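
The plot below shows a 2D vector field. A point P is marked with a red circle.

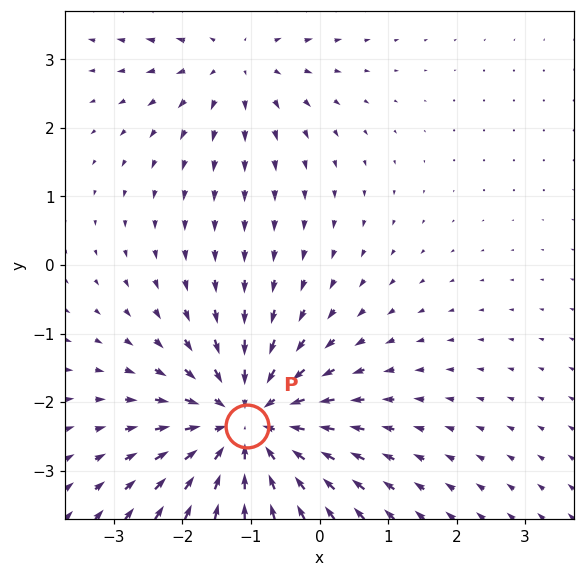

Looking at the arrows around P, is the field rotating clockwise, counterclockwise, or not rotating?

Near P at (-1.1, -2.4) the arrows show no circulation. The curl there is ≈0.

not rotating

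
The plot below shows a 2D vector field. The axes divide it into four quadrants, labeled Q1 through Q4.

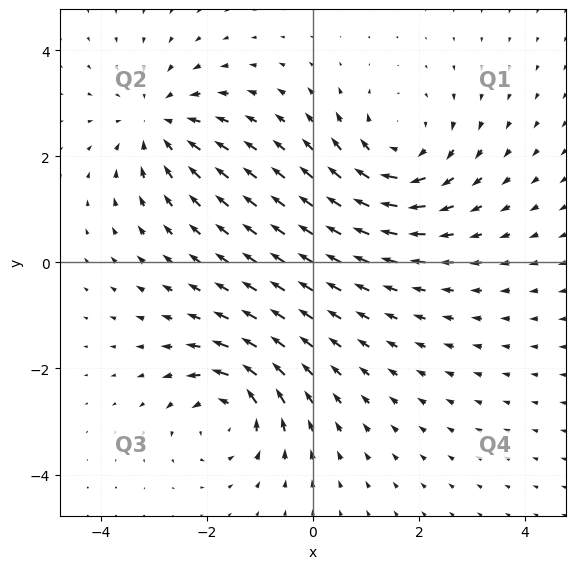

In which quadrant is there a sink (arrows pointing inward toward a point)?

Q2

The sink sits at approximately (-2.9, 2.6), which lies in quadrant Q2. The divergence there is about -4, negative as expected for a sink.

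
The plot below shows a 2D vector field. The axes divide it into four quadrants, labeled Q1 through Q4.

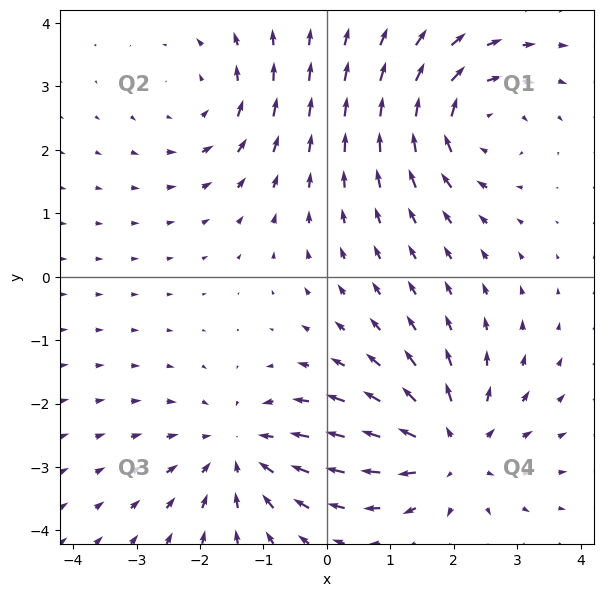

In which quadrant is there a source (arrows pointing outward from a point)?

Q4

The source sits at approximately (2.0, -2.7), which lies in quadrant Q4. The divergence there is about +5, positive as expected for a source.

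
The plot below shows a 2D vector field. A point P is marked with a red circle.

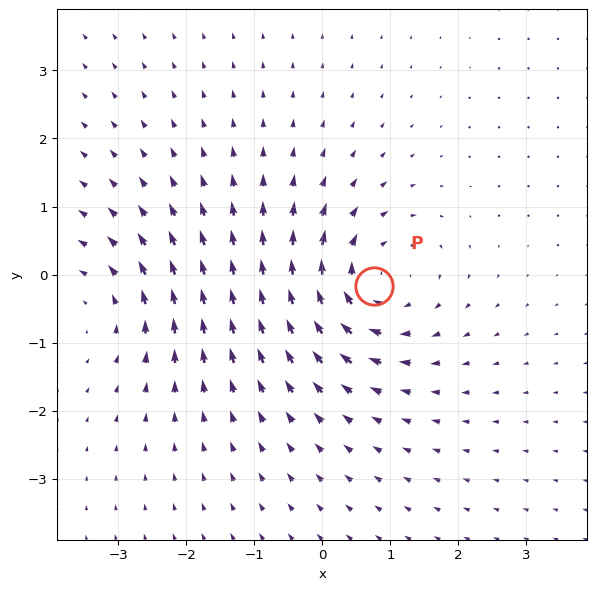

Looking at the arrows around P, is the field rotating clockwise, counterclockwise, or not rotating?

Near P at (0.8, -0.2) the arrows circulate clockwise. The curl (z-component) there is about -5; negative curl means clockwise rotation.

clockwise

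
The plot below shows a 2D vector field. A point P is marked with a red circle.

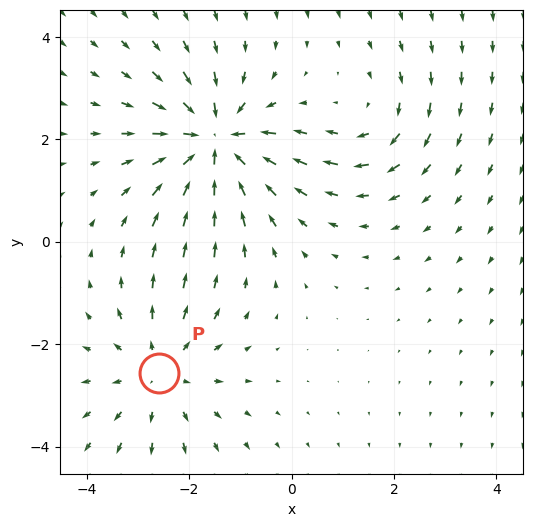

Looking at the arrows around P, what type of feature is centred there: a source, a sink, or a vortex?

At P (-2.6, -2.6) the arrows spread outward. Divergence about +3, curl ≈0 — positive divergence with near-zero curl is a source.

source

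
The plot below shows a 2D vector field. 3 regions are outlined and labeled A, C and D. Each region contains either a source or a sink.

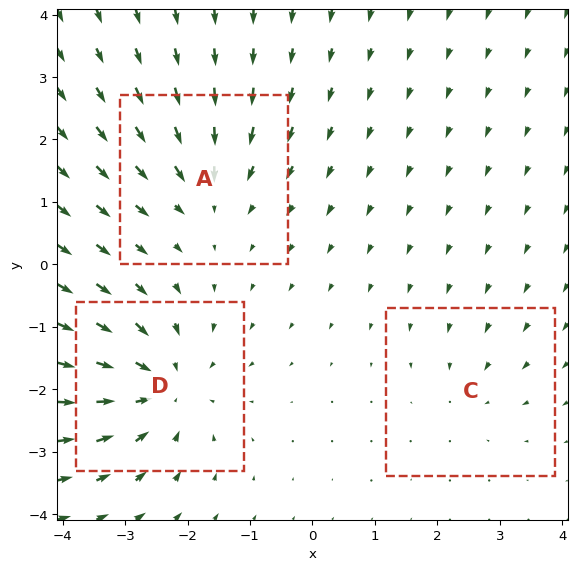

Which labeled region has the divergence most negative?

Divergence at each region's feature centre — A: about -3, C: about -2, D: about -5. Region D is most negative.

D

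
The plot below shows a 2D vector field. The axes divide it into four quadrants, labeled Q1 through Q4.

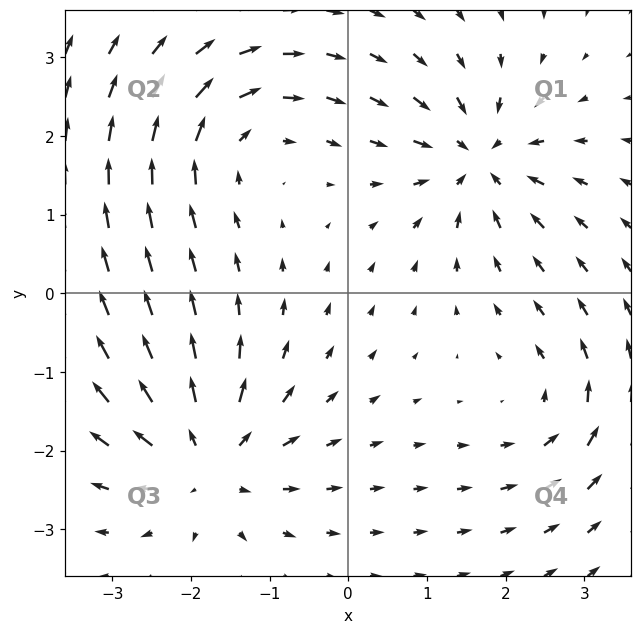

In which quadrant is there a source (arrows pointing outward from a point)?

Q3

The source sits at approximately (-1.8, -2.1), which lies in quadrant Q3. The divergence there is about +6, positive as expected for a source.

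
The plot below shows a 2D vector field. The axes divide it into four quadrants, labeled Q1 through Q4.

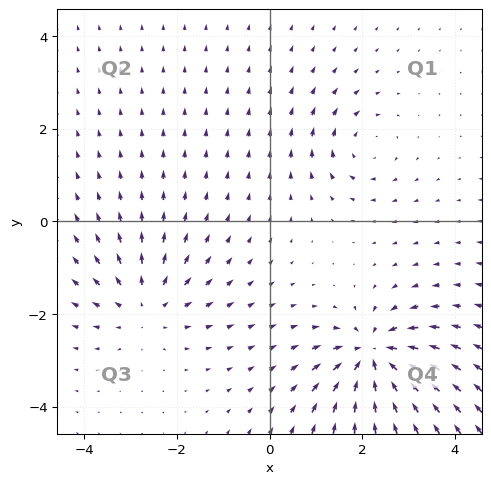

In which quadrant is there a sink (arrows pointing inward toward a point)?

The sink sits at approximately (2.2, -2.9), which lies in quadrant Q4. The divergence there is about -6, negative as expected for a sink.

Q4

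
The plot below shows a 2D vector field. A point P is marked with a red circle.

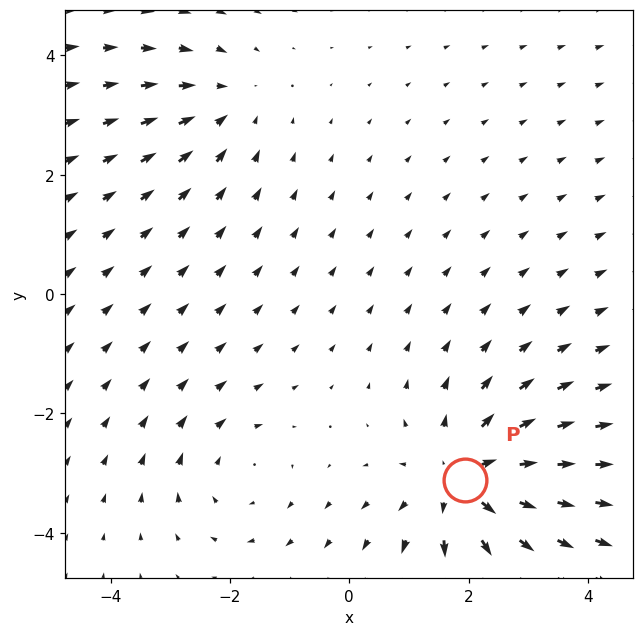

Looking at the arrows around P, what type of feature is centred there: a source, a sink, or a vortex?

At P (1.9, -3.1) the arrows spread outward. Divergence about +4, curl ≈0 — positive divergence with near-zero curl is a source.

source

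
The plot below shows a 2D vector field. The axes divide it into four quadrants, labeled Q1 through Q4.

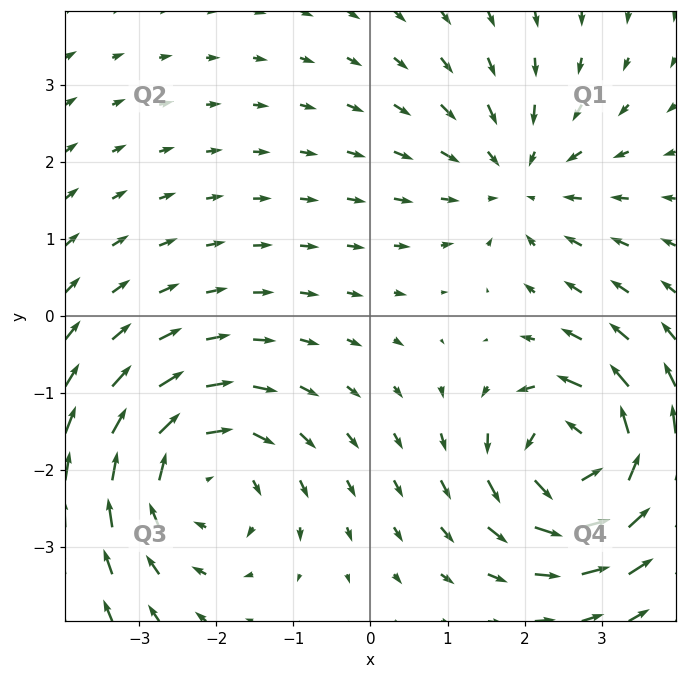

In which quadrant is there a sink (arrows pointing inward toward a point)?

The sink sits at approximately (1.9, 1.8), which lies in quadrant Q1. The divergence there is about -2, negative as expected for a sink.

Q1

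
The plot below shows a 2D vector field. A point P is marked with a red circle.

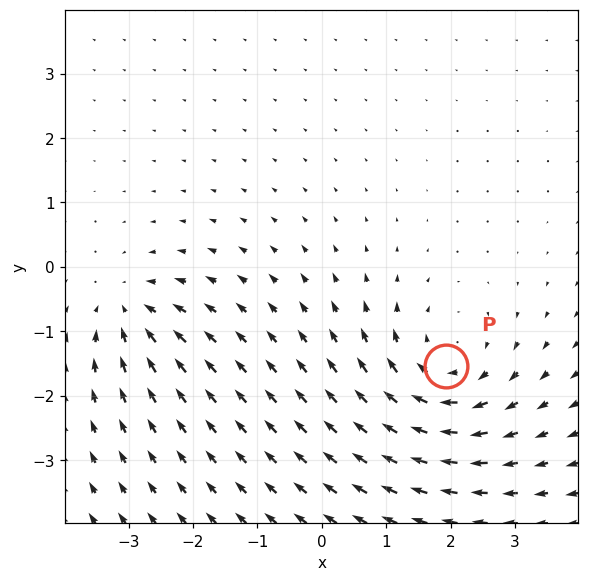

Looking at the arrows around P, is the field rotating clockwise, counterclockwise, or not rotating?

clockwise

Near P at (1.9, -1.5) the arrows circulate clockwise. The curl (z-component) there is about -4; negative curl means clockwise rotation.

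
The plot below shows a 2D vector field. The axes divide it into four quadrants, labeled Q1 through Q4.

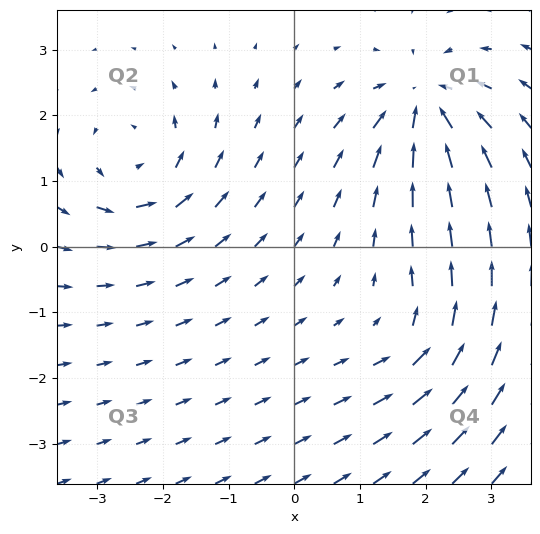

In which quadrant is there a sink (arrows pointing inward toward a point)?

The sink sits at approximately (2.0, 2.2), which lies in quadrant Q1. The divergence there is about -7, negative as expected for a sink.

Q1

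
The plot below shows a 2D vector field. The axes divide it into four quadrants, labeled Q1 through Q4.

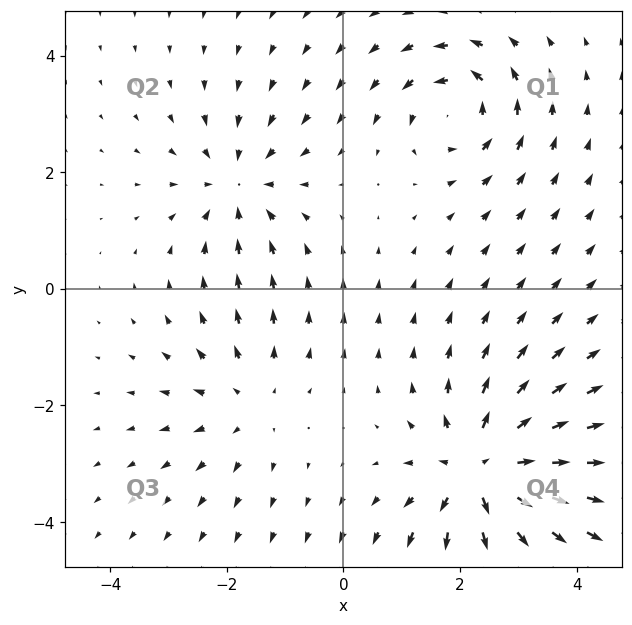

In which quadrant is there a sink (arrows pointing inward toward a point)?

The sink sits at approximately (-1.8, 1.8), which lies in quadrant Q2. The divergence there is about -3, negative as expected for a sink.

Q2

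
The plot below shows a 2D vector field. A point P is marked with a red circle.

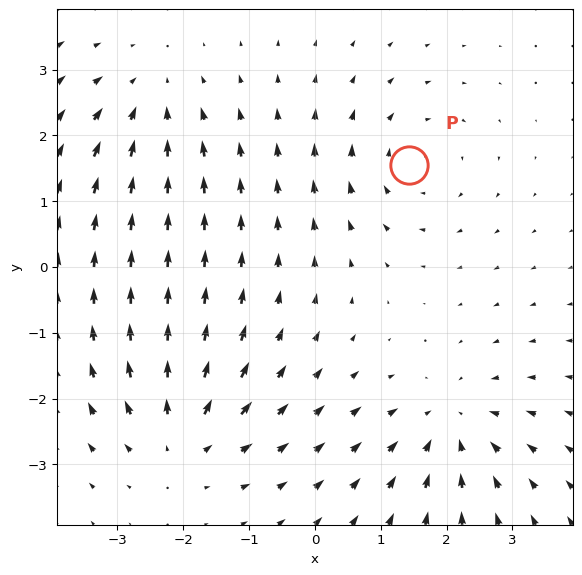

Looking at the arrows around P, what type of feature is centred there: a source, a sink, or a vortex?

vortex

At P (1.4, 1.6) the arrows circulate clockwise. Divergence ≈0, curl about -4 — near-zero divergence with nonzero curl is a vortex.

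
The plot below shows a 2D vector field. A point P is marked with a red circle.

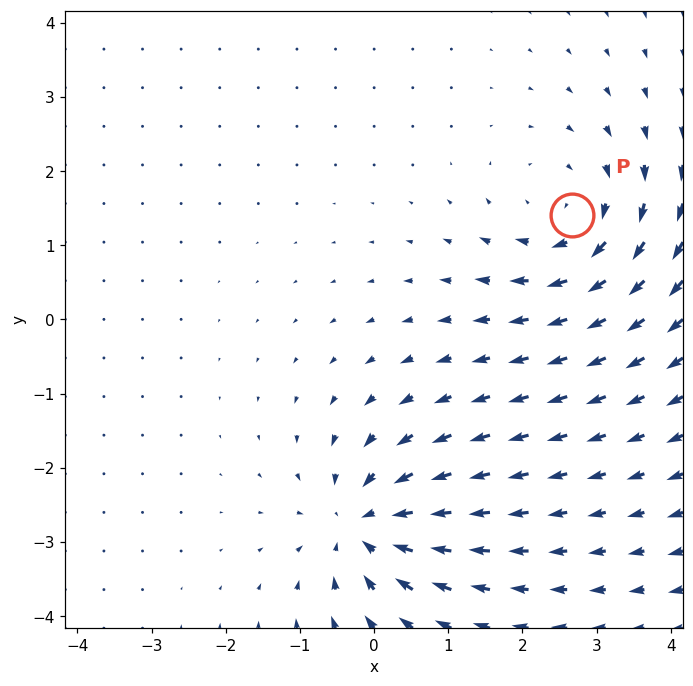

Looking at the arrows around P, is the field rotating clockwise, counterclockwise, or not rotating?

Near P at (2.7, 1.4) the arrows circulate clockwise. The curl (z-component) there is about -3; negative curl means clockwise rotation.

clockwise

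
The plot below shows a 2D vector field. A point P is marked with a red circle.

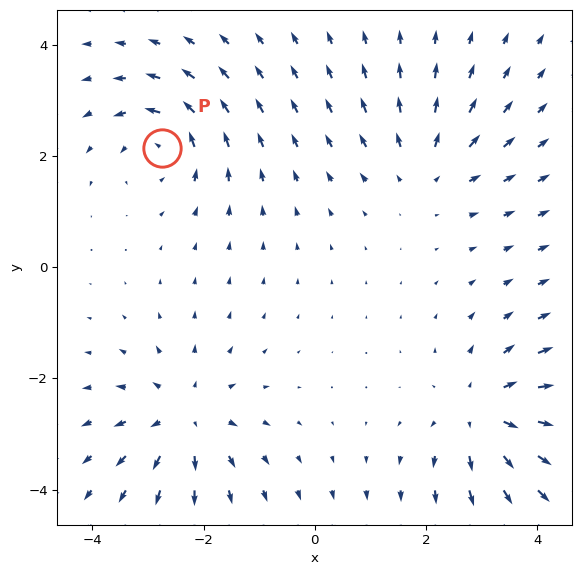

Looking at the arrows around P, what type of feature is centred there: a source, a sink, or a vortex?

At P (-2.8, 2.1) the arrows circulate counterclockwise. Divergence ≈0, curl about +5 — near-zero divergence with nonzero curl is a vortex.

vortex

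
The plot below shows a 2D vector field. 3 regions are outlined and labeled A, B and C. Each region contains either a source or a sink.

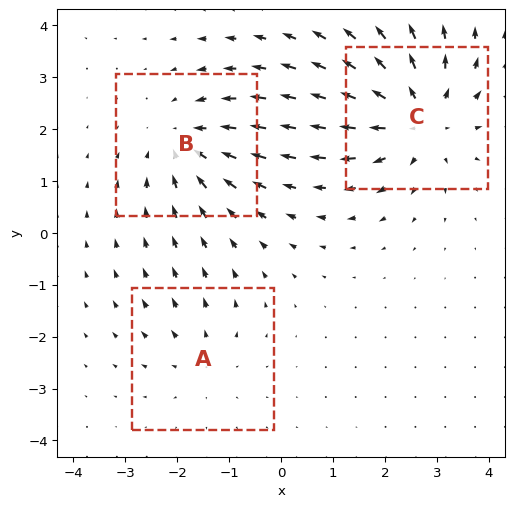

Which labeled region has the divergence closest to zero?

A

Divergence at each region's feature centre — A: about +2, B: about -3, C: about +4. Region A is closest to zero.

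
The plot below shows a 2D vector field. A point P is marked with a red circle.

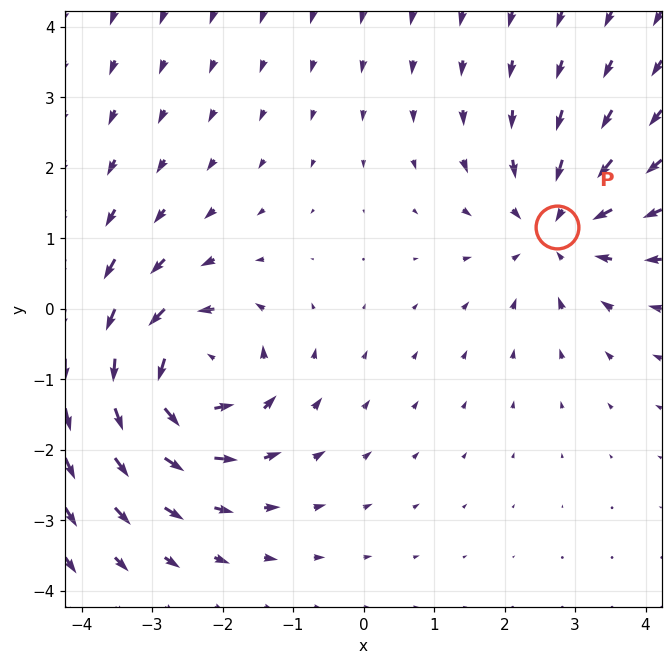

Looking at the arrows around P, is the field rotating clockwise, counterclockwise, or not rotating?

Near P at (2.7, 1.2) the arrows show no circulation. The curl there is ≈0.

not rotating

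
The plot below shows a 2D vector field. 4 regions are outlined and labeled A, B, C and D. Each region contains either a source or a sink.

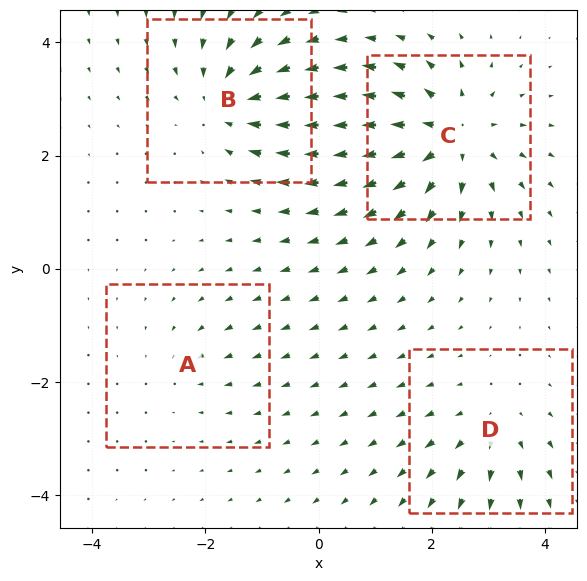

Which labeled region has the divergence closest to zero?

Divergence at each region's feature centre — A: about -2, B: about -5, C: about +7, D: about +3. Region A is closest to zero.

A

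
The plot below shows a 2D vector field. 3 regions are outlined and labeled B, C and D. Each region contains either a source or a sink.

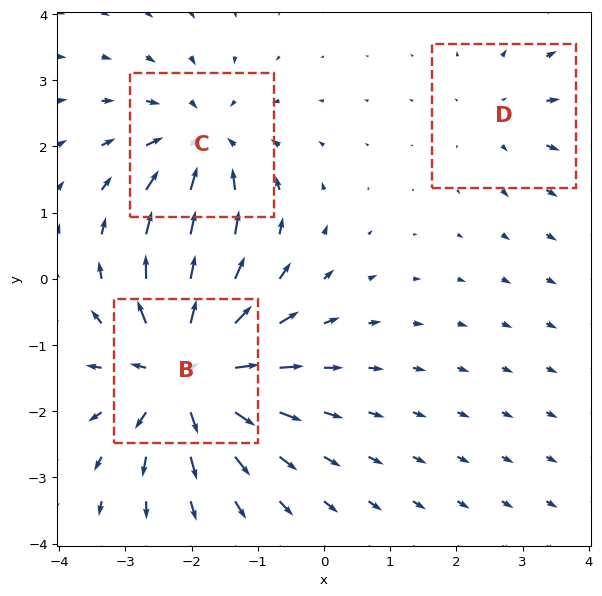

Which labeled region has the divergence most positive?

Divergence at each region's feature centre — B: about +6, C: about -4, D: about +2. Region B is most positive.

B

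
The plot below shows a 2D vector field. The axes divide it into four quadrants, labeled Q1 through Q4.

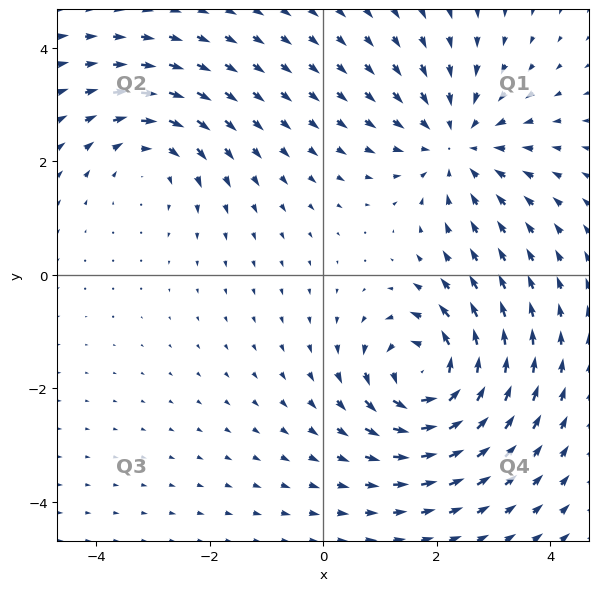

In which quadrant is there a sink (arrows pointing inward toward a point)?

The sink sits at approximately (2.3, 2.3), which lies in quadrant Q1. The divergence there is about -4, negative as expected for a sink.

Q1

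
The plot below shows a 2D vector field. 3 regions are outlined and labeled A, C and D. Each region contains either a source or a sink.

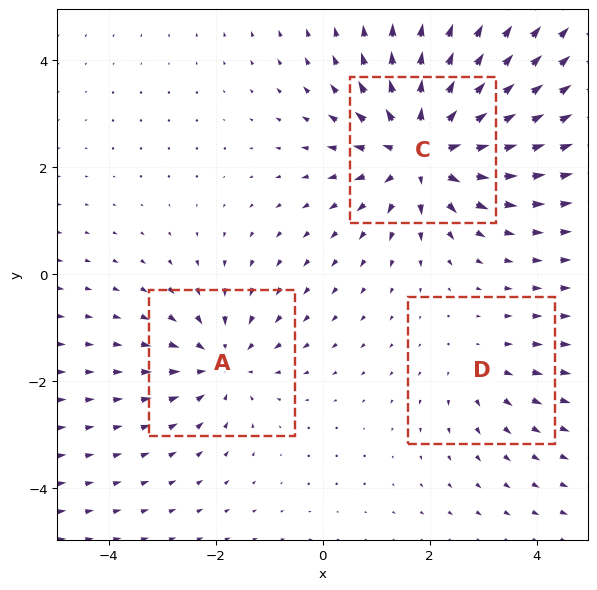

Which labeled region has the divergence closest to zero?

D

Divergence at each region's feature centre — A: about -3, C: about +5, D: about +2. Region D is closest to zero.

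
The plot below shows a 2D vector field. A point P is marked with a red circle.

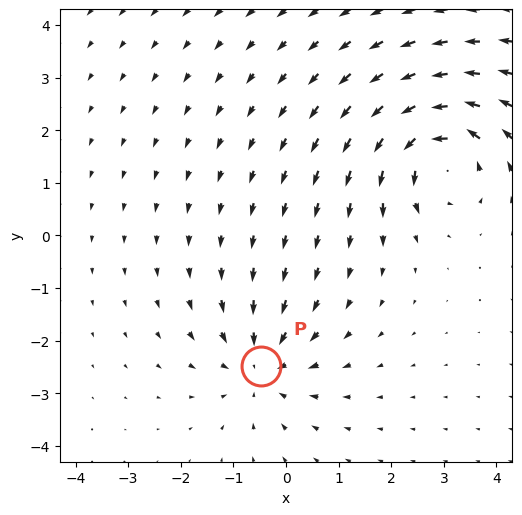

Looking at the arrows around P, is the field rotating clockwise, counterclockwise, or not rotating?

not rotating

Near P at (-0.5, -2.5) the arrows show no circulation. The curl there is ≈0.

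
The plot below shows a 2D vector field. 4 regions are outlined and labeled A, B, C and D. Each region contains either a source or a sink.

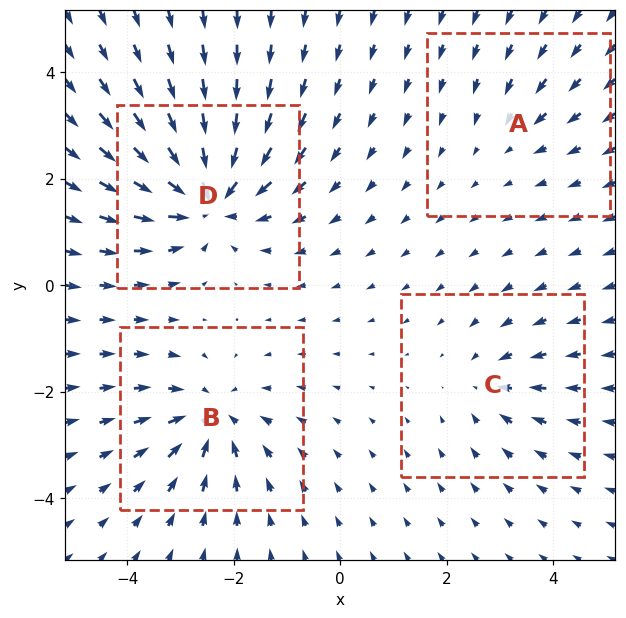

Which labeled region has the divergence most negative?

Divergence at each region's feature centre — A: about -2, B: about -5, C: about -3, D: about -8. Region D is most negative.

D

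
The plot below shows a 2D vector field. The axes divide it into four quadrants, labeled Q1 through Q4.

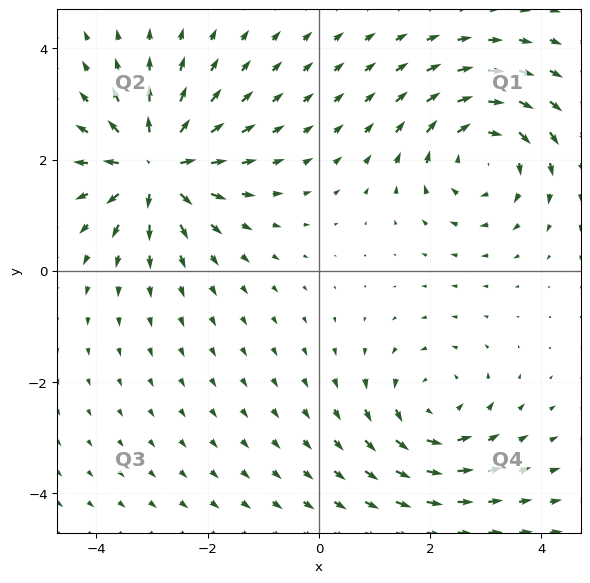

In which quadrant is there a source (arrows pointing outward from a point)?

The source sits at approximately (-2.9, 1.9), which lies in quadrant Q2. The divergence there is about +7, positive as expected for a source.

Q2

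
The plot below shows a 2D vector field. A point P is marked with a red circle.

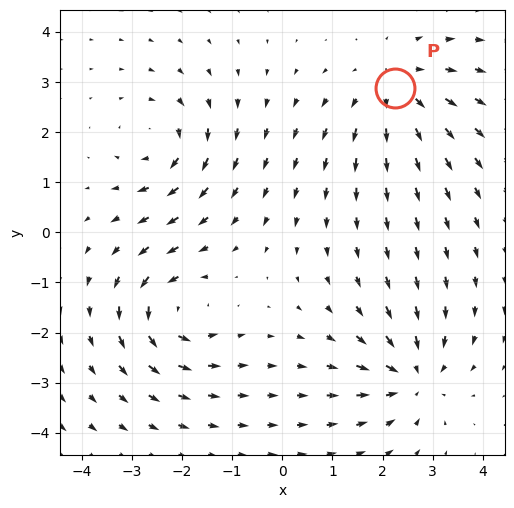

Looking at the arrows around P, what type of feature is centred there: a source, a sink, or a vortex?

At P (2.3, 2.9) the arrows spread outward. Divergence about +3, curl ≈0 — positive divergence with near-zero curl is a source.

source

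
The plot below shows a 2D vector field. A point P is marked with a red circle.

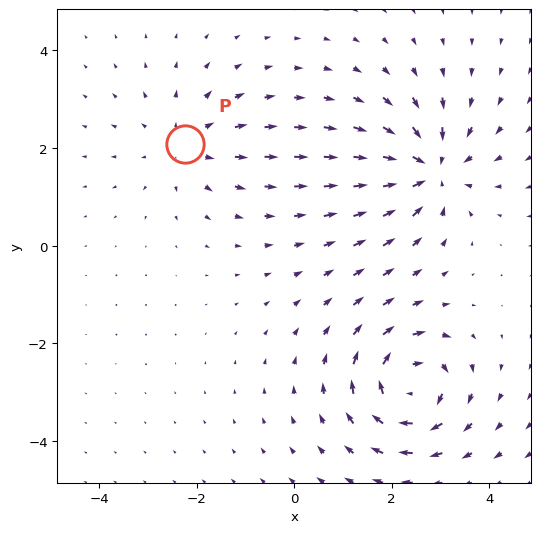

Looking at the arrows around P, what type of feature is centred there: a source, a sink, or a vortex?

source

At P (-2.2, 2.1) the arrows spread outward. Divergence about +3, curl ≈0 — positive divergence with near-zero curl is a source.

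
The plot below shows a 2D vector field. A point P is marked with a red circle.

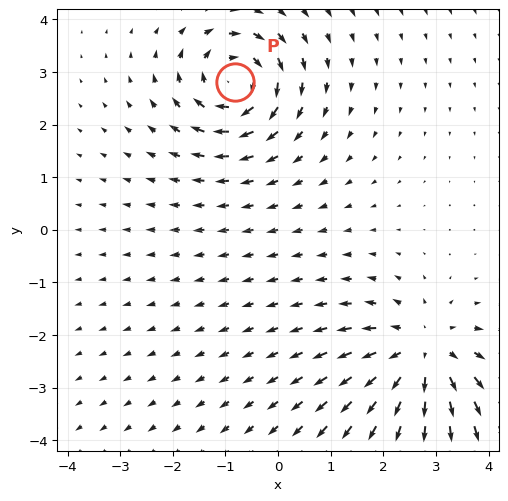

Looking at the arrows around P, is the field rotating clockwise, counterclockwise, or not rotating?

clockwise

Near P at (-0.8, 2.8) the arrows circulate clockwise. The curl (z-component) there is about -6; negative curl means clockwise rotation.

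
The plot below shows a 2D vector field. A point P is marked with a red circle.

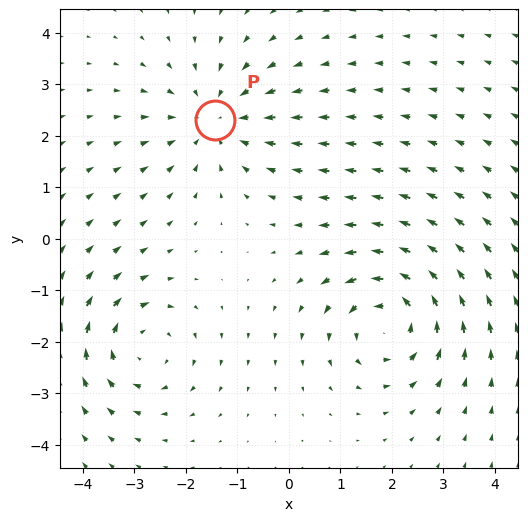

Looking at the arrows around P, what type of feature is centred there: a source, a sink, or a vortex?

sink

At P (-1.4, 2.3) the arrows converge inward. Divergence about -2, curl ≈0 — negative divergence with near-zero curl is a sink.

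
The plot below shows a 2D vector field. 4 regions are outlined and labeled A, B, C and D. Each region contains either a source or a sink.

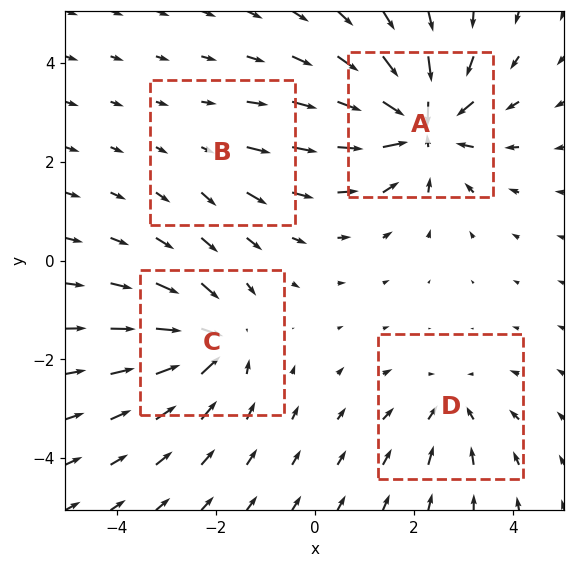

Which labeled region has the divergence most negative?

A

Divergence at each region's feature centre — A: about -8, B: about +2, C: about -5, D: about -4. Region A is most negative.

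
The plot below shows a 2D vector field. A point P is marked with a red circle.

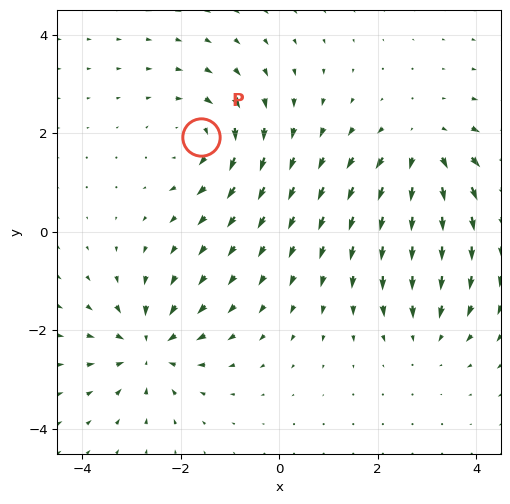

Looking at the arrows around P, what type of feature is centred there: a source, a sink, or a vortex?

At P (-1.6, 1.9) the arrows circulate clockwise. Divergence ≈0, curl about -5 — near-zero divergence with nonzero curl is a vortex.

vortex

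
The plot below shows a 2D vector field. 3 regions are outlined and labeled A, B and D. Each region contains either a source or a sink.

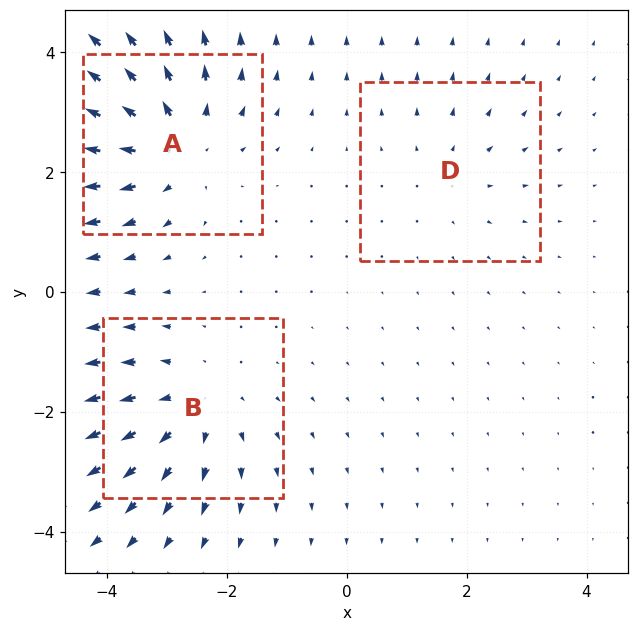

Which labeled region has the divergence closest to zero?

D

Divergence at each region's feature centre — A: about +4, B: about +3, D: about +2. Region D is closest to zero.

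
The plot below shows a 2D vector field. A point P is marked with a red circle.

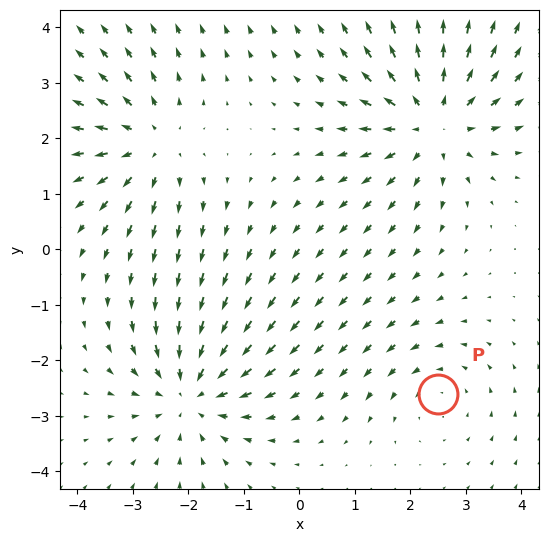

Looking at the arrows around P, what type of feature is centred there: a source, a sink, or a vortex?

At P (2.5, -2.6) the arrows circulate counterclockwise. Divergence ≈0, curl about +2 — near-zero divergence with nonzero curl is a vortex.

vortex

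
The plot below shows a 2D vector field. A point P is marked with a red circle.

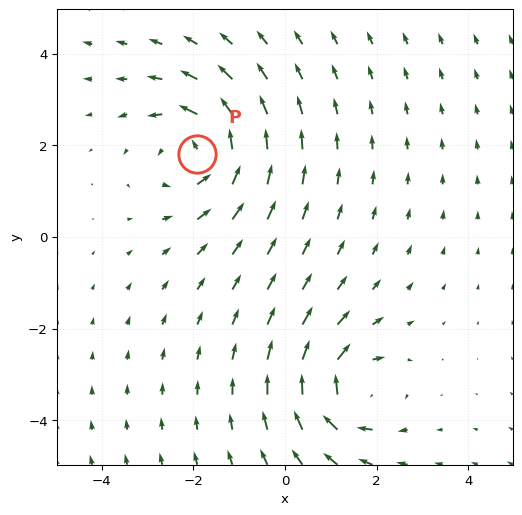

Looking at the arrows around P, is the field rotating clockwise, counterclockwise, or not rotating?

counterclockwise

Near P at (-1.9, 1.8) the arrows circulate counterclockwise. The curl (z-component) there is about +5; positive curl means counterclockwise rotation.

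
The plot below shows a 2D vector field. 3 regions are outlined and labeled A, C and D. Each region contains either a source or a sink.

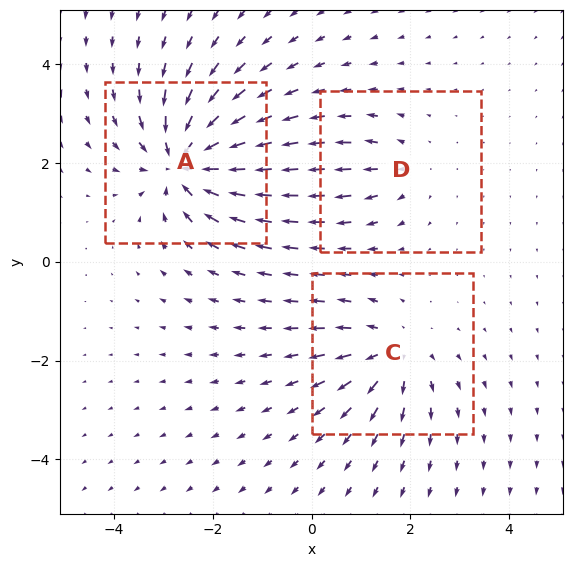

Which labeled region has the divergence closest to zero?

Divergence at each region's feature centre — A: about -6, C: about +4, D: about +2. Region D is closest to zero.

D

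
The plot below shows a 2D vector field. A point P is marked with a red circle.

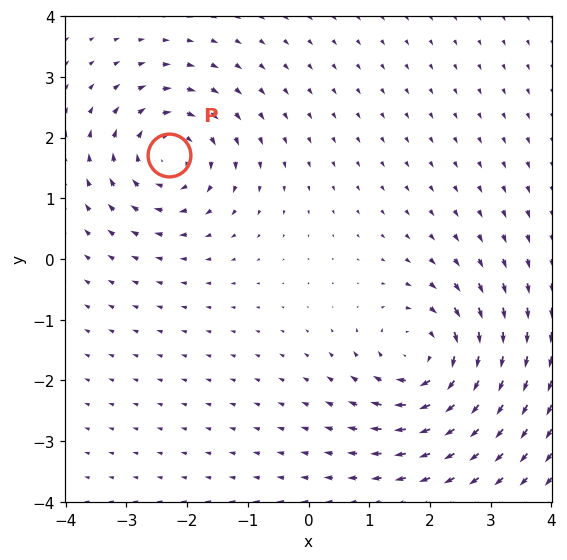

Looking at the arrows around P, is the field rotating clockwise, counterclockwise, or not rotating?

clockwise

Near P at (-2.3, 1.7) the arrows circulate clockwise. The curl (z-component) there is about -3; negative curl means clockwise rotation.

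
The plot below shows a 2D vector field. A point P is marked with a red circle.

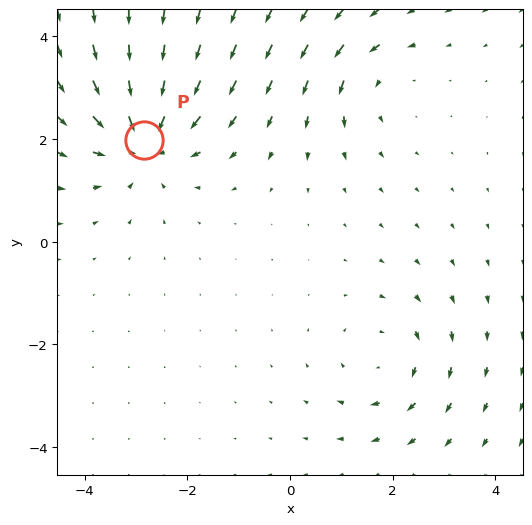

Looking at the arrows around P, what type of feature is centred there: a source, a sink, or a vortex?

At P (-2.9, 2.0) the arrows converge inward. Divergence about -4, curl ≈0 — negative divergence with near-zero curl is a sink.

sink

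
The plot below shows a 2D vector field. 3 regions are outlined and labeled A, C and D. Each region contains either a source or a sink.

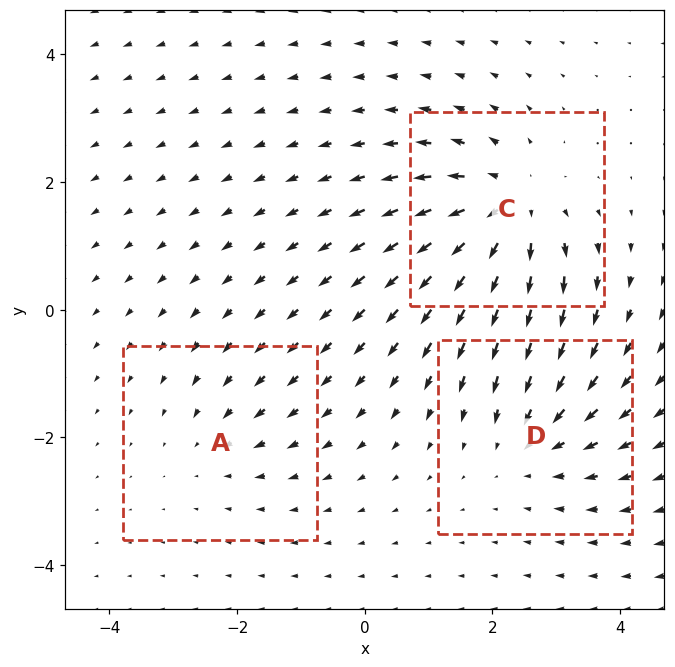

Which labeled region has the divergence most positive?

C

Divergence at each region's feature centre — A: about -2, C: about +4, D: about -3. Region C is most positive.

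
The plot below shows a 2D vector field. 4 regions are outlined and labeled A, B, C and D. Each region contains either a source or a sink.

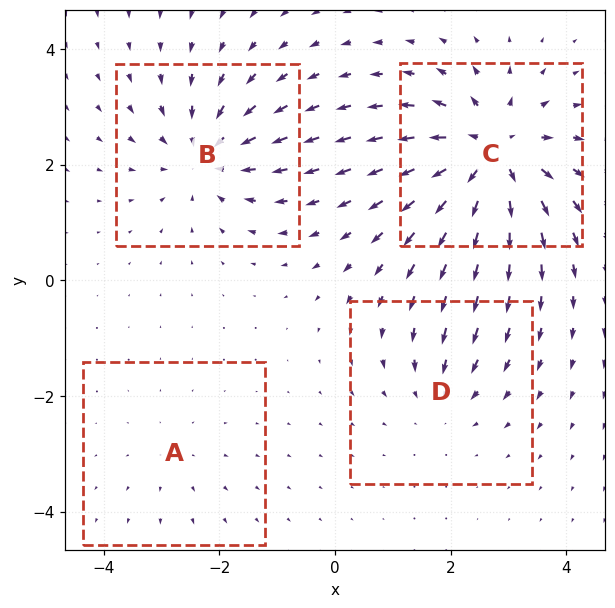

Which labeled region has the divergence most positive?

C

Divergence at each region's feature centre — A: about +2, B: about -5, C: about +8, D: about -3. Region C is most positive.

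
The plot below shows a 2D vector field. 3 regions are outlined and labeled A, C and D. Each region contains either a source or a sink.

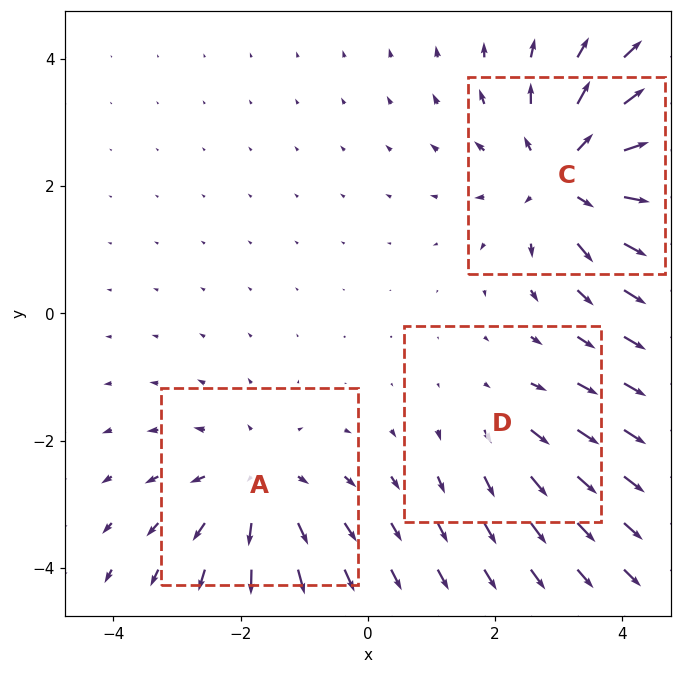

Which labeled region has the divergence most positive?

Divergence at each region's feature centre — A: about +3, C: about +4, D: about +2. Region C is most positive.

C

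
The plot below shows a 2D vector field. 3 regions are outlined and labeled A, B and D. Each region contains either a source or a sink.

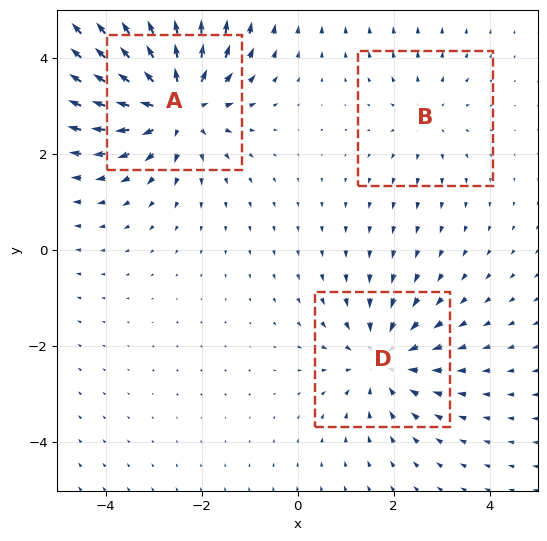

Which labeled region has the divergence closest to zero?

B

Divergence at each region's feature centre — A: about +5, B: about +2, D: about -3. Region B is closest to zero.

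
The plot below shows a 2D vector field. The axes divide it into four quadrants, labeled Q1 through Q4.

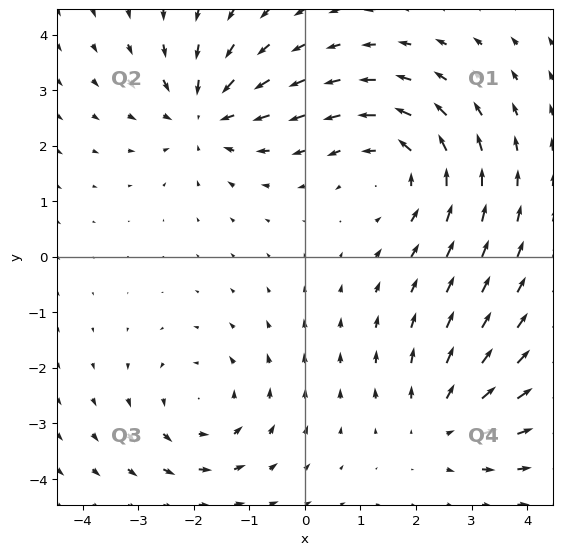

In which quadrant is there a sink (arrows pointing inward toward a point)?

The sink sits at approximately (-1.8, 2.6), which lies in quadrant Q2. The divergence there is about -4, negative as expected for a sink.

Q2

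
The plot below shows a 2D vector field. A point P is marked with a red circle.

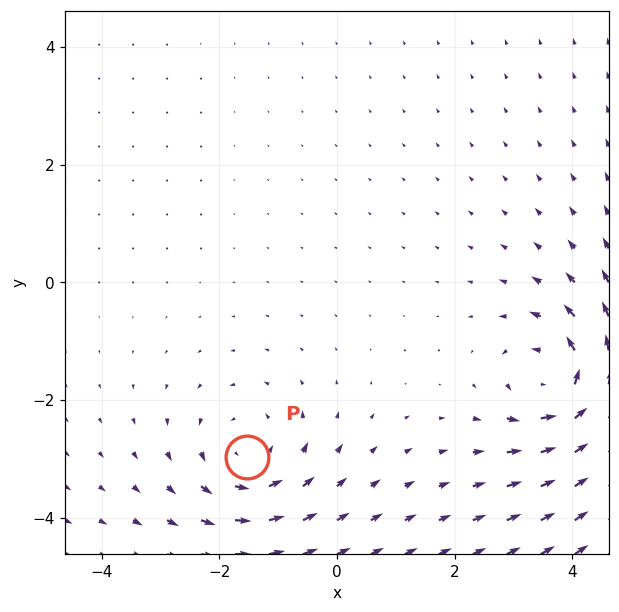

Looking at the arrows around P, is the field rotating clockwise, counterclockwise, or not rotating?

counterclockwise

Near P at (-1.5, -3.0) the arrows circulate counterclockwise. The curl (z-component) there is about +4; positive curl means counterclockwise rotation.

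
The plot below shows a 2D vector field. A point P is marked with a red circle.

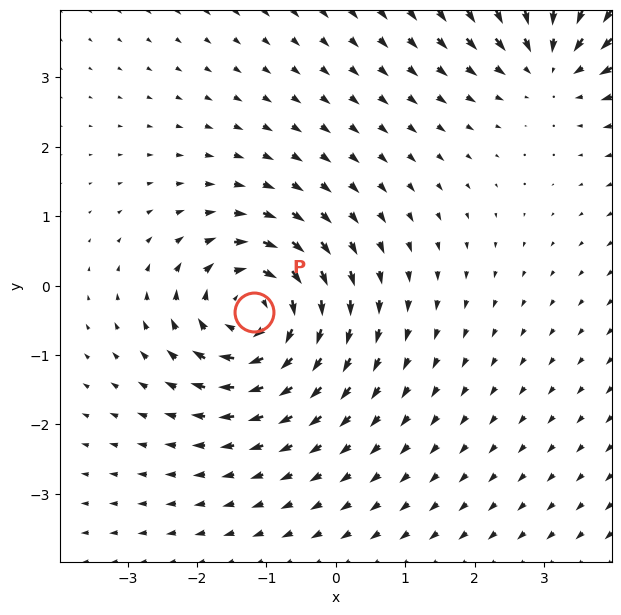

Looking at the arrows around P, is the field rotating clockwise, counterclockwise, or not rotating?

clockwise

Near P at (-1.2, -0.4) the arrows circulate clockwise. The curl (z-component) there is about -5; negative curl means clockwise rotation.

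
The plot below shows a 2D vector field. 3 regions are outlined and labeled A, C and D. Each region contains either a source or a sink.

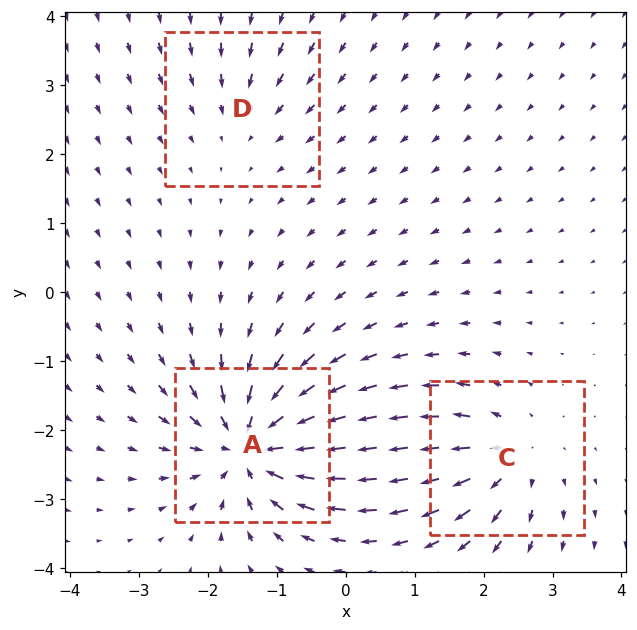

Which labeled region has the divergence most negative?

A

Divergence at each region's feature centre — A: about -7, C: about +4, D: about -2. Region A is most negative.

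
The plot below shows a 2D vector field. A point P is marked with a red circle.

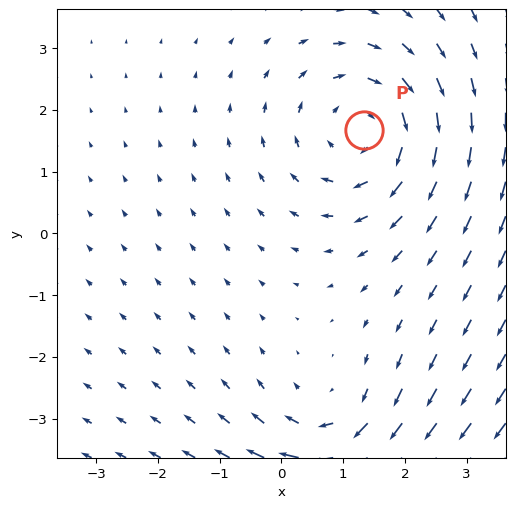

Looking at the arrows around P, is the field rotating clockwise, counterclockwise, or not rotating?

Near P at (1.3, 1.7) the arrows circulate clockwise. The curl (z-component) there is about -3; negative curl means clockwise rotation.

clockwise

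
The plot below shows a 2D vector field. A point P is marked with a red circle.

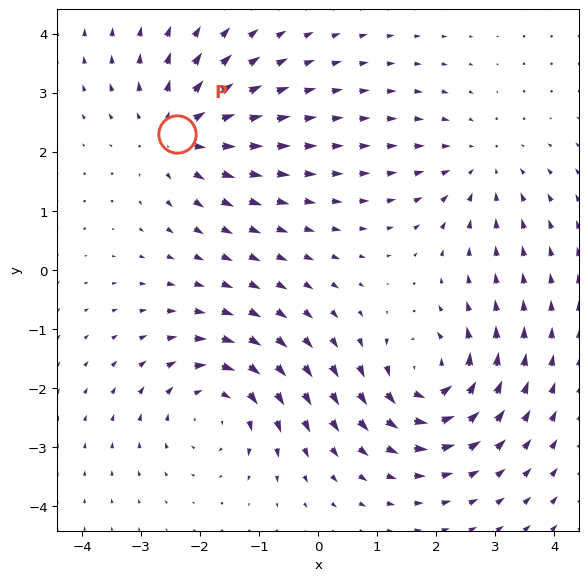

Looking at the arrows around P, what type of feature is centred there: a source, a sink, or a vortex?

source

At P (-2.4, 2.3) the arrows spread outward. Divergence about +4, curl ≈0 — positive divergence with near-zero curl is a source.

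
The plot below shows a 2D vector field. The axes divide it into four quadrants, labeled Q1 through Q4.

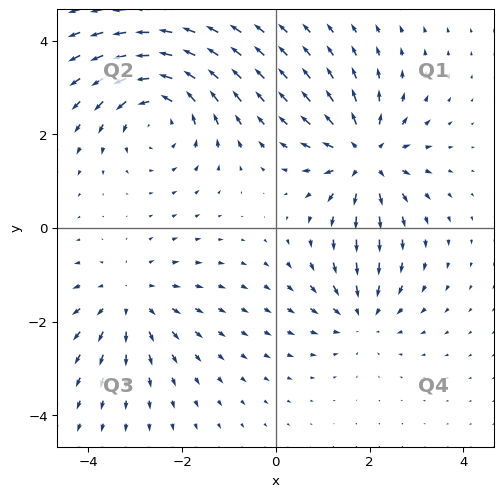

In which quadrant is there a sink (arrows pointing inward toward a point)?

Q4

The sink sits at approximately (1.8, -1.9), which lies in quadrant Q4. The divergence there is about -3, negative as expected for a sink.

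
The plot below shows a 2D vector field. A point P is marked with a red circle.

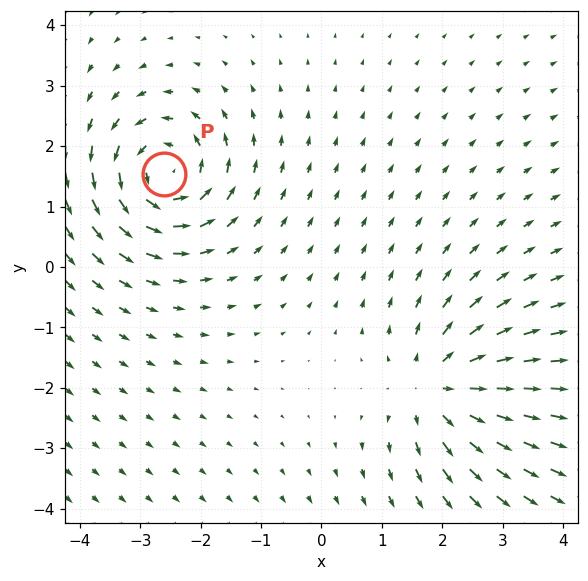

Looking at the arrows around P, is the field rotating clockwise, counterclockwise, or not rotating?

Near P at (-2.6, 1.5) the arrows circulate counterclockwise. The curl (z-component) there is about +5; positive curl means counterclockwise rotation.

counterclockwise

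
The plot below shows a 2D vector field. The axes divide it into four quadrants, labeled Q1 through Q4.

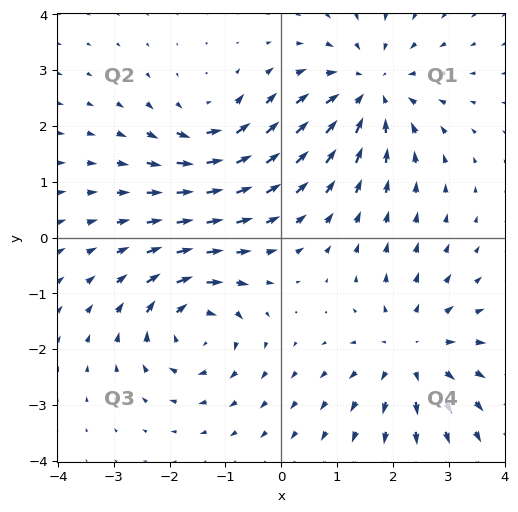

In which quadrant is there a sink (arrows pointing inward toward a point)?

The sink sits at approximately (1.6, 2.6), which lies in quadrant Q1. The divergence there is about -4, negative as expected for a sink.

Q1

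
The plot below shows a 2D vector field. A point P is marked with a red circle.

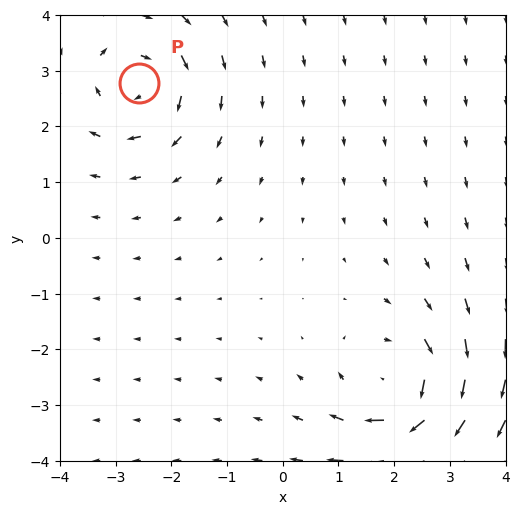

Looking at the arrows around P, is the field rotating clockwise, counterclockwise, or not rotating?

Near P at (-2.6, 2.8) the arrows circulate clockwise. The curl (z-component) there is about -3; negative curl means clockwise rotation.

clockwise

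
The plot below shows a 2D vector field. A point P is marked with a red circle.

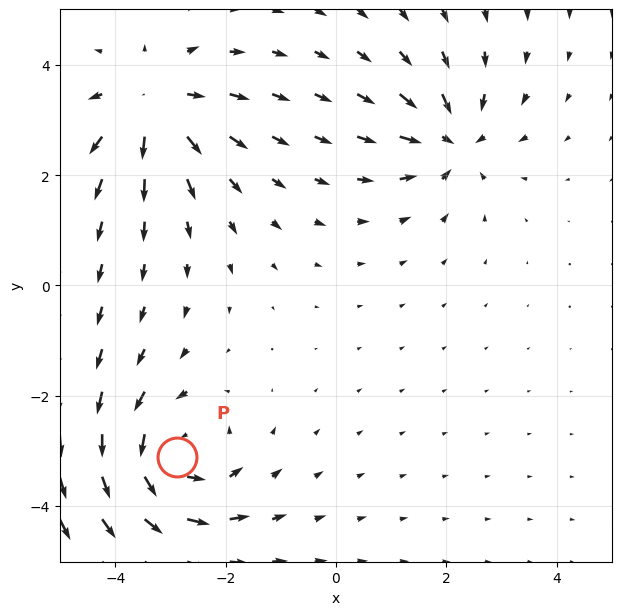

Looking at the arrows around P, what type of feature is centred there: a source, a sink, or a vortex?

vortex

At P (-2.9, -3.1) the arrows circulate counterclockwise. Divergence ≈0, curl about +4 — near-zero divergence with nonzero curl is a vortex.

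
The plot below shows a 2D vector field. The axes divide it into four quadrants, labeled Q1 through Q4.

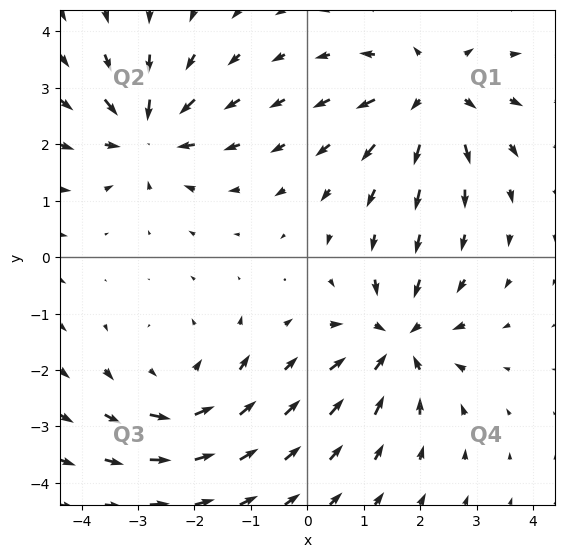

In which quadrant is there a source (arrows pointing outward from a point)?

The source sits at approximately (2.2, 2.9), which lies in quadrant Q1. The divergence there is about +5, positive as expected for a source.

Q1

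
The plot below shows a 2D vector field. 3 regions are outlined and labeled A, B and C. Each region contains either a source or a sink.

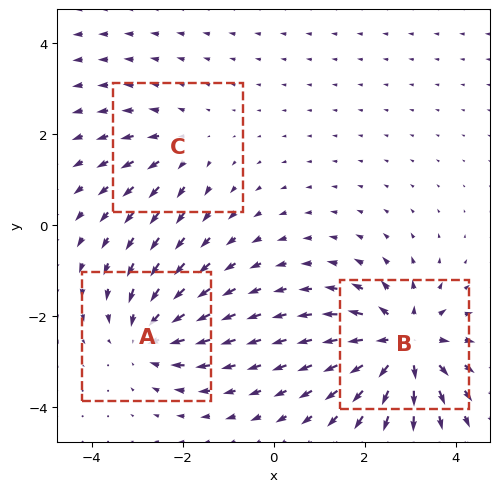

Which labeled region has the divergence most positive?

B

Divergence at each region's feature centre — A: about -3, B: about +5, C: about +2. Region B is most positive.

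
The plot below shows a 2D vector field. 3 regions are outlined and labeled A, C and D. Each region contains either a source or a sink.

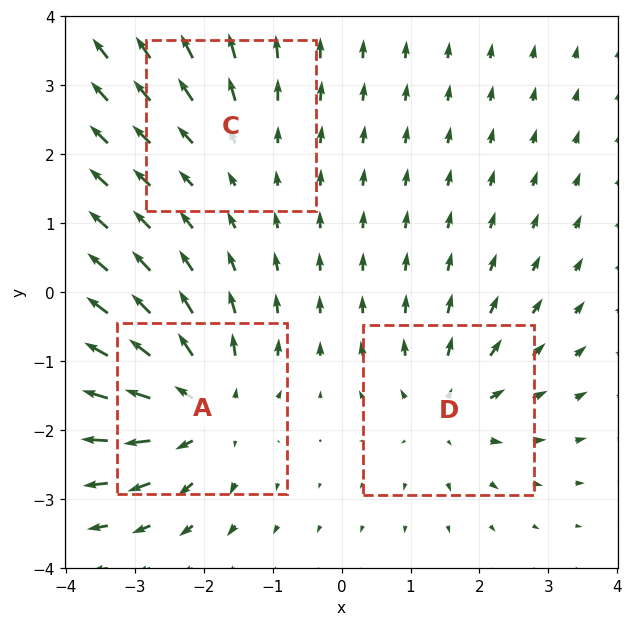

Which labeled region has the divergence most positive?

A

Divergence at each region's feature centre — A: about +5, C: about +2, D: about +3. Region A is most positive.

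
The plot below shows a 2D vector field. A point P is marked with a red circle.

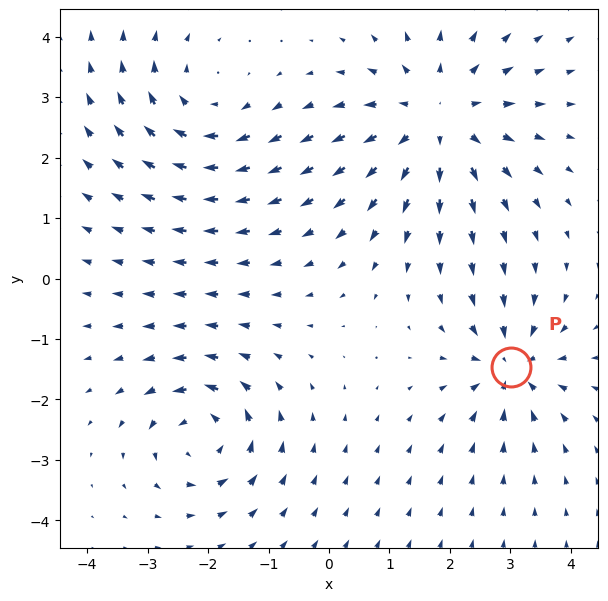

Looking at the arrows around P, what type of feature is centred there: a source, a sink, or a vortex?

At P (3.0, -1.5) the arrows converge inward. Divergence about -4, curl ≈0 — negative divergence with near-zero curl is a sink.

sink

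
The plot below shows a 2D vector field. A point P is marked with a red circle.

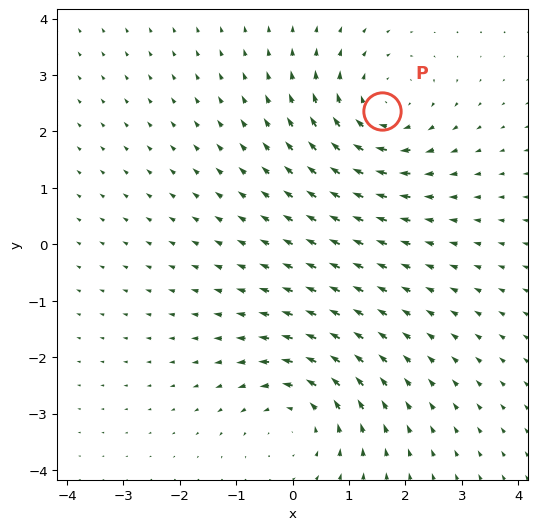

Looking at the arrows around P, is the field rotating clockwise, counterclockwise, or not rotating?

Near P at (1.6, 2.4) the arrows circulate clockwise. The curl (z-component) there is about -3; negative curl means clockwise rotation.

clockwise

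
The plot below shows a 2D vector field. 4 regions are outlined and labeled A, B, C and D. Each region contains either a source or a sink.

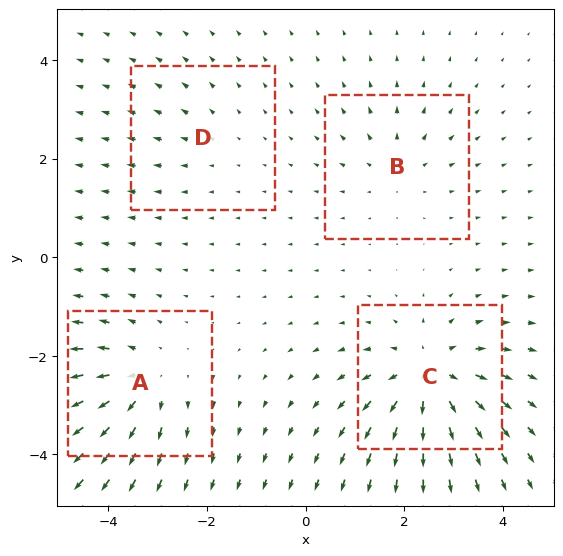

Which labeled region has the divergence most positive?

C

Divergence at each region's feature centre — A: about +5, B: about +3, C: about +7, D: about +2. Region C is most positive.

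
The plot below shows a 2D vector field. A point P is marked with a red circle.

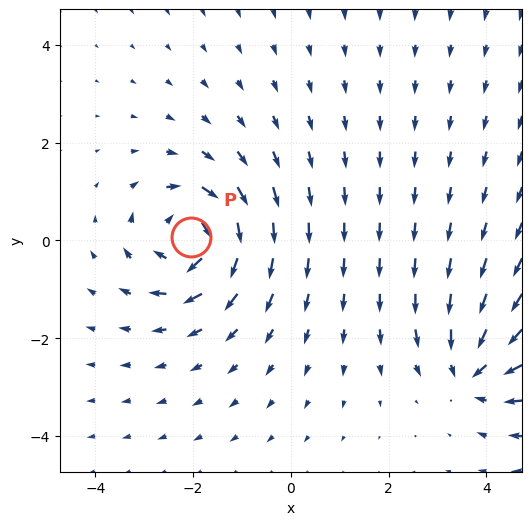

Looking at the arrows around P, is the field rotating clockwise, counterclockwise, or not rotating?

clockwise

Near P at (-2.0, 0.1) the arrows circulate clockwise. The curl (z-component) there is about -5; negative curl means clockwise rotation.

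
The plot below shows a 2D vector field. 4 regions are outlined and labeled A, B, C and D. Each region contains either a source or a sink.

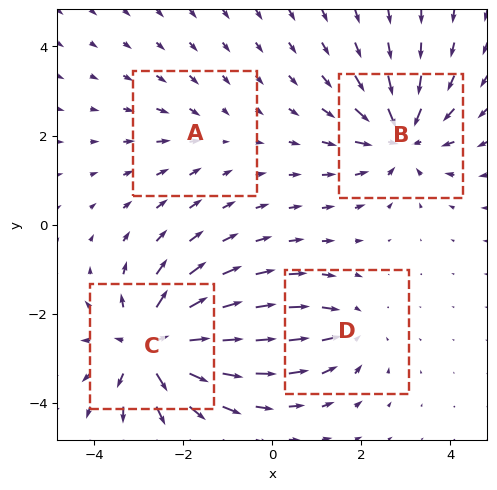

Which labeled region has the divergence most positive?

Divergence at each region's feature centre — A: about -2, B: about -6, C: about +7, D: about -3. Region C is most positive.

C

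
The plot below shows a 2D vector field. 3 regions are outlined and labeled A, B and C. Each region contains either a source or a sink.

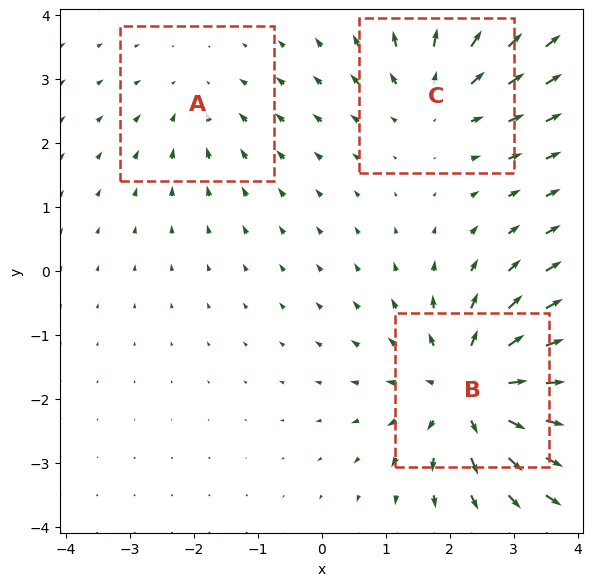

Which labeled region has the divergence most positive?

Divergence at each region's feature centre — A: about -2, B: about +5, C: about +3. Region B is most positive.

B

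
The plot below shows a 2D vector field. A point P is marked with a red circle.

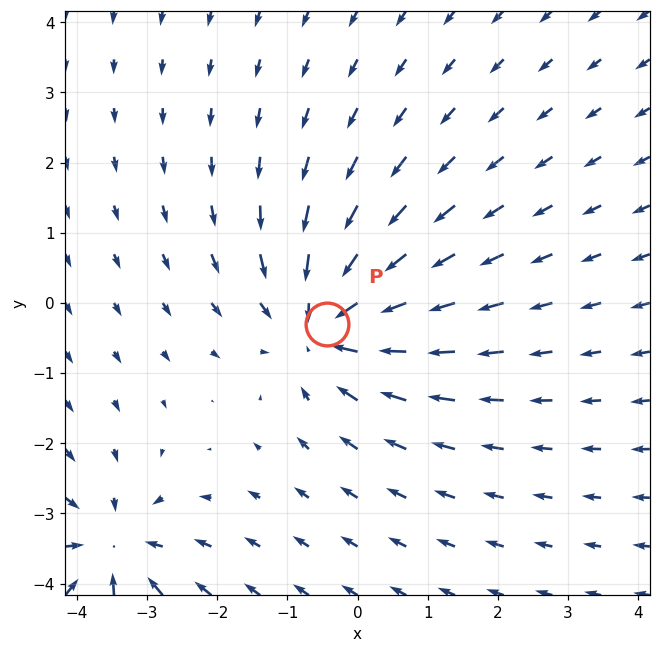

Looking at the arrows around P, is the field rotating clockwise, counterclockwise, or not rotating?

Near P at (-0.4, -0.3) the arrows show no circulation. The curl there is ≈0.

not rotating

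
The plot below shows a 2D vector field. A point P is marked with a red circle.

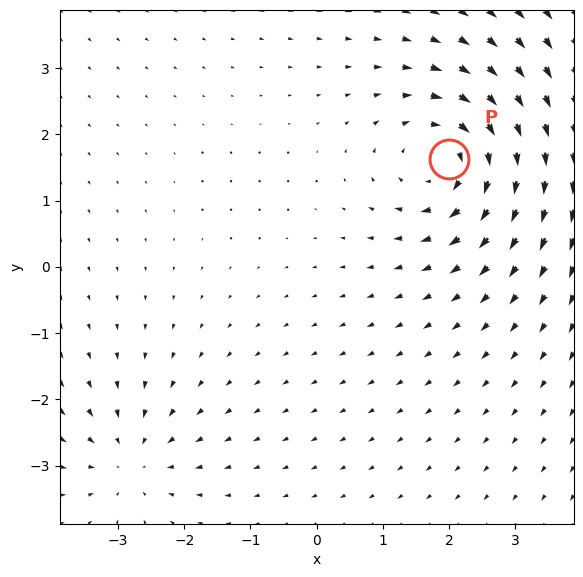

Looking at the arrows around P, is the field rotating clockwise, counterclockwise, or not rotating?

Near P at (2.0, 1.6) the arrows circulate clockwise. The curl (z-component) there is about -5; negative curl means clockwise rotation.

clockwise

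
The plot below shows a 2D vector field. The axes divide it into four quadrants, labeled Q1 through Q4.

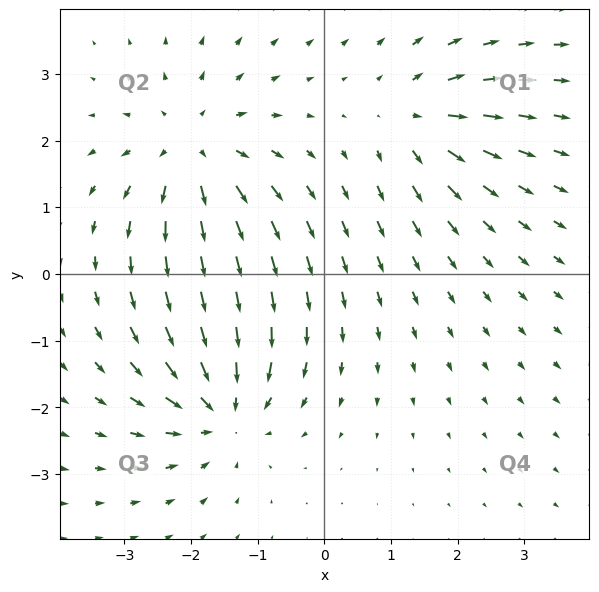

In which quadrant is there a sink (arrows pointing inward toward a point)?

The sink sits at approximately (-1.5, -2.0), which lies in quadrant Q3. The divergence there is about -5, negative as expected for a sink.

Q3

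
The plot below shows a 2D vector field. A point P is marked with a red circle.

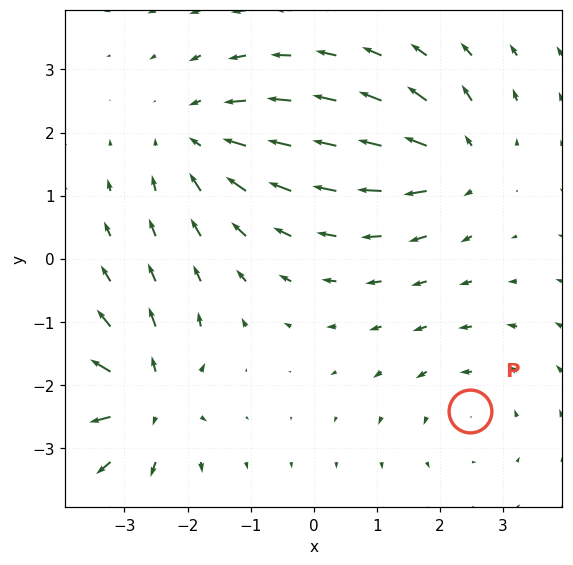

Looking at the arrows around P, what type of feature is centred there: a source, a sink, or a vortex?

At P (2.5, -2.4) the arrows circulate counterclockwise. Divergence ≈0, curl about +2 — near-zero divergence with nonzero curl is a vortex.

vortex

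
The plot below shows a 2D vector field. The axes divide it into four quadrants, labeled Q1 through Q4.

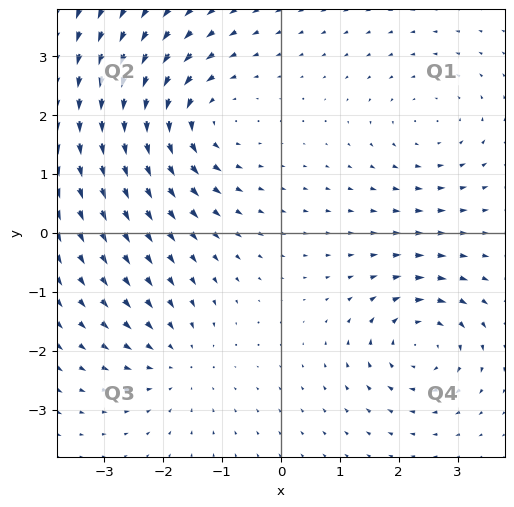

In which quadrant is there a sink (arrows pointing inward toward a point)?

Q3

The sink sits at approximately (-1.7, -2.2), which lies in quadrant Q3. The divergence there is about -3, negative as expected for a sink.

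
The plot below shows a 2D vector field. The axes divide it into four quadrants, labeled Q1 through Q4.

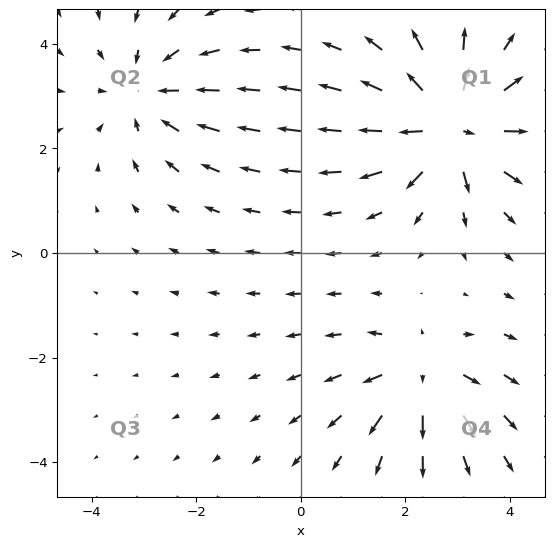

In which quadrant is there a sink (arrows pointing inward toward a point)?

Q2

The sink sits at approximately (-2.9, 3.1), which lies in quadrant Q2. The divergence there is about -3, negative as expected for a sink.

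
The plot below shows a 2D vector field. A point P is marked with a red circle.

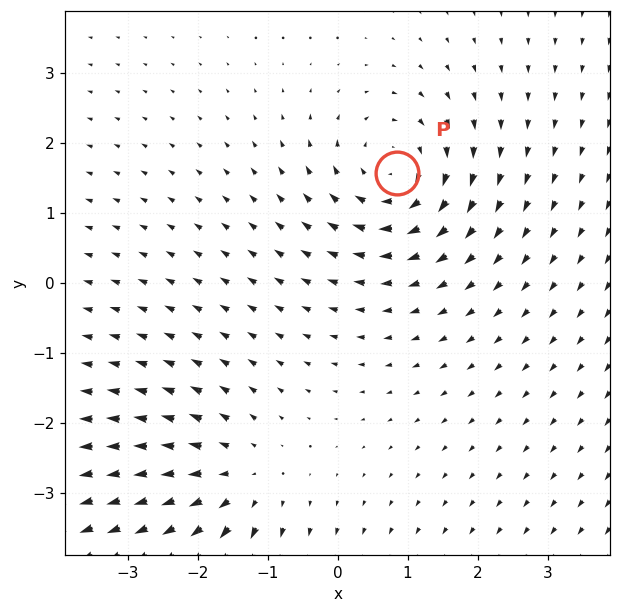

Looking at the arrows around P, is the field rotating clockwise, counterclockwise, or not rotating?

Near P at (0.8, 1.6) the arrows circulate clockwise. The curl (z-component) there is about -4; negative curl means clockwise rotation.

clockwise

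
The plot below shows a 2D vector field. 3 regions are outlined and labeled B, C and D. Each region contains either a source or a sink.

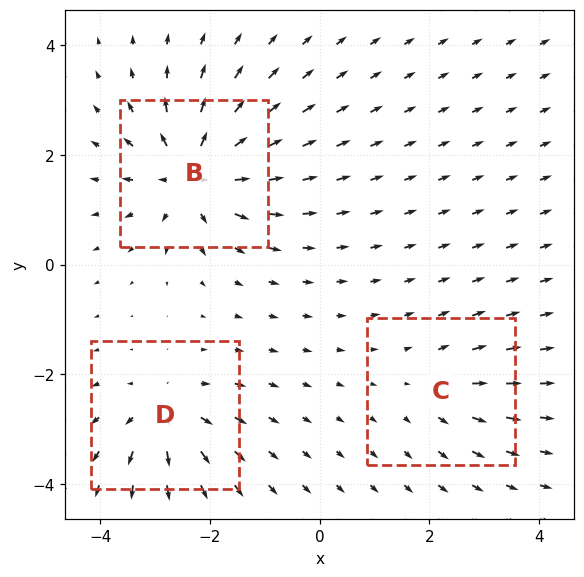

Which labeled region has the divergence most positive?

Divergence at each region's feature centre — B: about +6, C: about +2, D: about +4. Region B is most positive.

B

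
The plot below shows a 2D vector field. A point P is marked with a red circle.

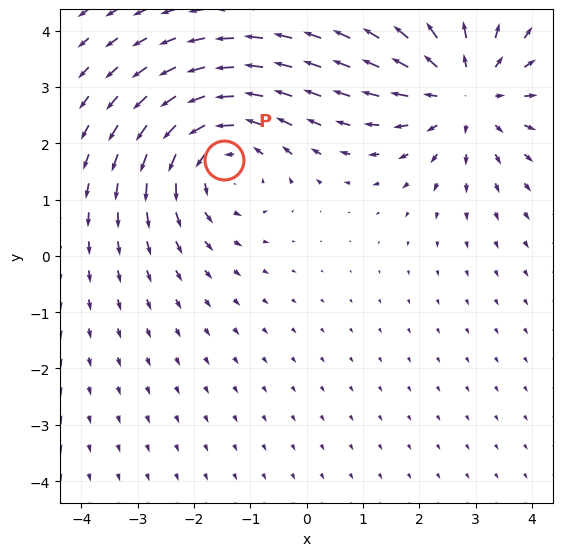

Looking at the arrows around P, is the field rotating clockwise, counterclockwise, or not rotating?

Near P at (-1.5, 1.7) the arrows circulate counterclockwise. The curl (z-component) there is about +4; positive curl means counterclockwise rotation.

counterclockwise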